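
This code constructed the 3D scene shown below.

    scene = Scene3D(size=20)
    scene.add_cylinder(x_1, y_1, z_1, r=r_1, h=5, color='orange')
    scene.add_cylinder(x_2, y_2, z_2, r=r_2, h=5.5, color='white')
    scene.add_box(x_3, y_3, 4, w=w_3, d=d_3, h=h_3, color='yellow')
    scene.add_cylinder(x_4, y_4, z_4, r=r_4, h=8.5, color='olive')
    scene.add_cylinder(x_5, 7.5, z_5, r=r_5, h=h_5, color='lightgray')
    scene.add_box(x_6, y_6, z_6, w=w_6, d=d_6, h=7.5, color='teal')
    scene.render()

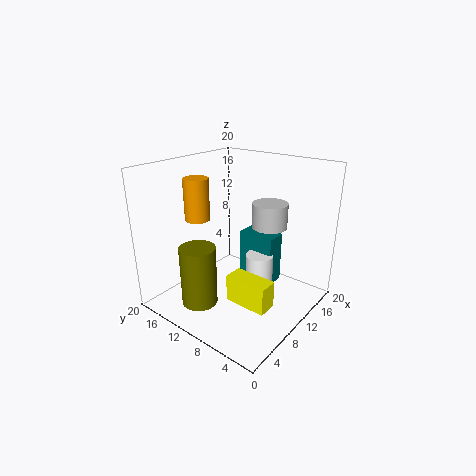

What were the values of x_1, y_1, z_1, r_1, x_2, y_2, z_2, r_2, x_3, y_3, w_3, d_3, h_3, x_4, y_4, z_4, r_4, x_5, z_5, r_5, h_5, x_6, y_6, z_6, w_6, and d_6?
x_1 = 3.5
y_1 = 11
z_1 = 14.5
r_1 = 1.5
x_2 = 12.5
y_2 = 8
z_2 = 1.5
r_2 = 2
x_3 = 4.5
y_3 = 2
w_3 = 2.5
d_3 = 5.5
h_3 = 3.5
x_4 = 5
y_4 = 13
z_4 = 1
r_4 = 2.5
x_5 = 14
z_5 = 11
r_5 = 2.5
h_5 = 3.5
x_6 = 13
y_6 = 6.5
z_6 = 2
w_6 = 3
d_6 = 5.5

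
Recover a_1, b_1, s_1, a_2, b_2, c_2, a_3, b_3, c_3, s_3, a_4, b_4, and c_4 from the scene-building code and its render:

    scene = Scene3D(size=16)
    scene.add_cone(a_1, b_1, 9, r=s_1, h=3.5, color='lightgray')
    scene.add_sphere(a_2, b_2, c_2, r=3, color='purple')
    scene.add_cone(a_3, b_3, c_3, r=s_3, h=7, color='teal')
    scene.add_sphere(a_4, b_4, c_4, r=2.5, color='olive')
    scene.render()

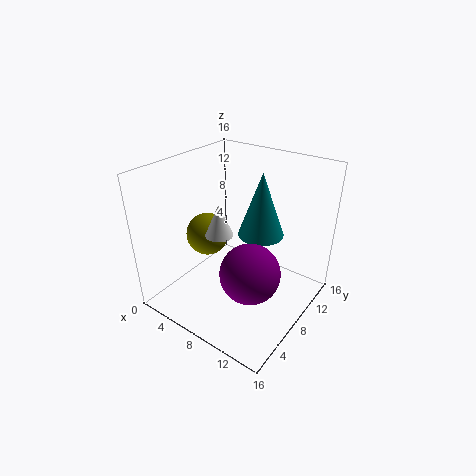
a_1 = 7
b_1 = 6
s_1 = 1.5
a_2 = 12
b_2 = 4.5
c_2 = 7
a_3 = 10
b_3 = 9.5
c_3 = 8.5
s_3 = 2.5
a_4 = 3.5
b_4 = 8
c_4 = 7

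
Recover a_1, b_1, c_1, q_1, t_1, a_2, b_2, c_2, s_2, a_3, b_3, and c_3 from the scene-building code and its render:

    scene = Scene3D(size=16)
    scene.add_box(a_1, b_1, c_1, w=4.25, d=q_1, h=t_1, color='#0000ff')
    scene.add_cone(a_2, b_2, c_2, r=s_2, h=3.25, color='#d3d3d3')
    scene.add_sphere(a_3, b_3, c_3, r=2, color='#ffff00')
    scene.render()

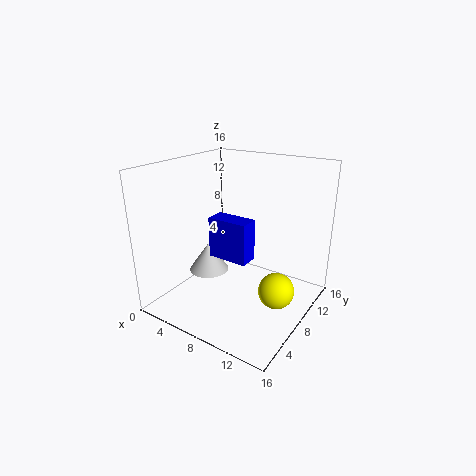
a_1 = 6.75, b_1 = 4.5, c_1 = 7, q_1 = 2, t_1 = 4.25, a_2 = 4.75, b_2 = 6.75, c_2 = 3.75, s_2 = 2.25, a_3 = 12.75, b_3 = 8.5, c_3 = 2.5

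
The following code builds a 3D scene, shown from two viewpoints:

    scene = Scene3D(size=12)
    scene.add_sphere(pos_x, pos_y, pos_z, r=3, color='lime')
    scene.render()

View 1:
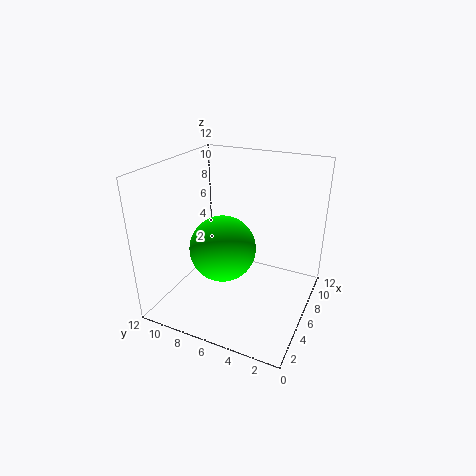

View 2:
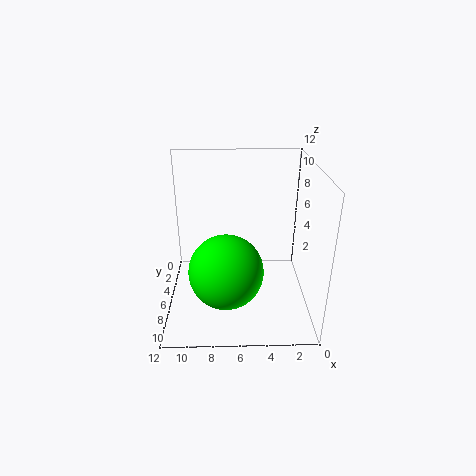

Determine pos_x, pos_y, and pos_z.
pos_x = 7, pos_y = 8, pos_z = 4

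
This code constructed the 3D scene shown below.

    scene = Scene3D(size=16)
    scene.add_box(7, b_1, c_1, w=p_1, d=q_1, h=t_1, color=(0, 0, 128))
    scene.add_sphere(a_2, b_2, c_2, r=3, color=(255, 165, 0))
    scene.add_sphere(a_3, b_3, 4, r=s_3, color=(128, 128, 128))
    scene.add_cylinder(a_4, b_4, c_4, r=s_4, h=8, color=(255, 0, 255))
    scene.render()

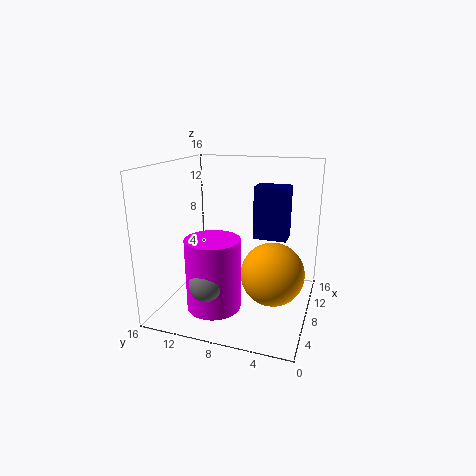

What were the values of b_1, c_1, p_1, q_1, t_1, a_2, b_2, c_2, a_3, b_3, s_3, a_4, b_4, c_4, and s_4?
b_1 = 2.5; c_1 = 8.5; p_1 = 2.5; q_1 = 3.5; t_1 = 5.5; a_2 = 3.5; b_2 = 3; c_2 = 6.5; a_3 = 4; b_3 = 10; s_3 = 2; a_4 = 5.5; b_4 = 10; c_4 = 0.5; s_4 = 3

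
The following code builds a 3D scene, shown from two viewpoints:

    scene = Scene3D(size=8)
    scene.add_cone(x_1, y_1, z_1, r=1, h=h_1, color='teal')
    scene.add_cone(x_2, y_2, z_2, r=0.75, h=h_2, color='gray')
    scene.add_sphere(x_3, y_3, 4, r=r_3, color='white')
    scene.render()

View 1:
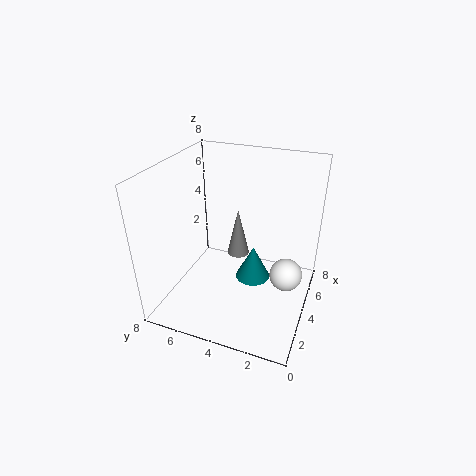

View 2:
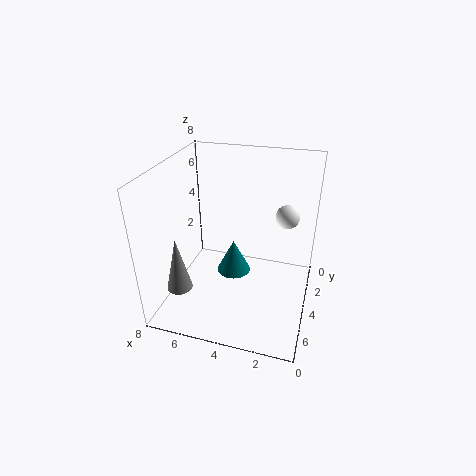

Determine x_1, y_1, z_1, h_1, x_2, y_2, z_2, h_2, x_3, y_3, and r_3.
x_1 = 4.5, y_1 = 3.25, z_1 = 1.25, h_1 = 2, x_2 = 7.25, y_2 = 5.25, z_2 = 0.75, h_2 = 3.25, x_3 = 1.75, y_3 = 0.75, r_3 = 0.75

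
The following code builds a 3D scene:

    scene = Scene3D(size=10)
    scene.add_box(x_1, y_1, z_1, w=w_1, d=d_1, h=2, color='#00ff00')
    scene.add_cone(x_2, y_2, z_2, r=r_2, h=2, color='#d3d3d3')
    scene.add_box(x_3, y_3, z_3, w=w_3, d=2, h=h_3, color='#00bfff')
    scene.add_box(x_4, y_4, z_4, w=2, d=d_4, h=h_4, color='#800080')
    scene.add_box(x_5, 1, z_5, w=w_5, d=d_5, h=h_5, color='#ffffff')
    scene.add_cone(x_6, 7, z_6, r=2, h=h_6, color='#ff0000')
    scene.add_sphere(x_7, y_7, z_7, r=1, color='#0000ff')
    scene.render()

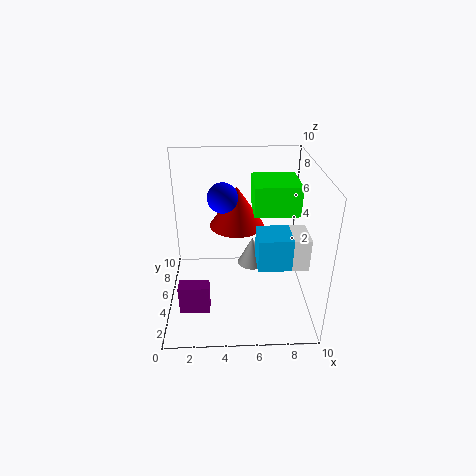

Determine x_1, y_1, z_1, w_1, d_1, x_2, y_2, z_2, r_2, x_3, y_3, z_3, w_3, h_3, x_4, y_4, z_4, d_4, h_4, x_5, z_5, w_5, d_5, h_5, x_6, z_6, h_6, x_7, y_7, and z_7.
x_1 = 6
y_1 = 4
z_1 = 7
w_1 = 3
d_1 = 3
x_2 = 6
y_2 = 5
z_2 = 3
r_2 = 1
x_3 = 6
y_3 = 1
z_3 = 5
w_3 = 2
h_3 = 2
x_4 = 1
y_4 = 2
z_4 = 1
d_4 = 1
h_4 = 2
x_5 = 8
z_5 = 5
w_5 = 1
d_5 = 2
h_5 = 2
x_6 = 5
z_6 = 5
h_6 = 3
x_7 = 4
y_7 = 5
z_7 = 8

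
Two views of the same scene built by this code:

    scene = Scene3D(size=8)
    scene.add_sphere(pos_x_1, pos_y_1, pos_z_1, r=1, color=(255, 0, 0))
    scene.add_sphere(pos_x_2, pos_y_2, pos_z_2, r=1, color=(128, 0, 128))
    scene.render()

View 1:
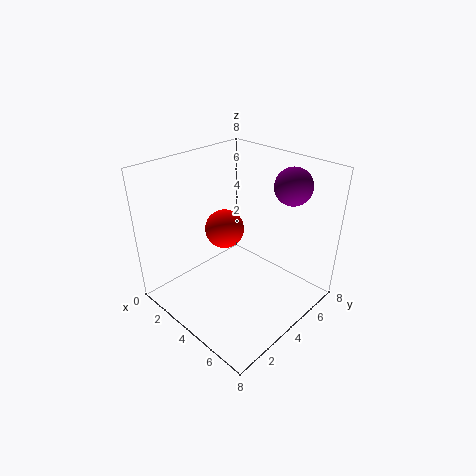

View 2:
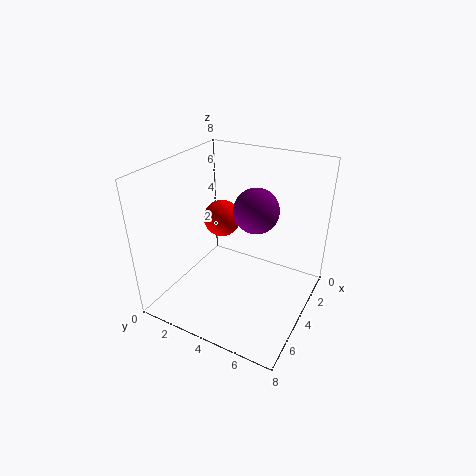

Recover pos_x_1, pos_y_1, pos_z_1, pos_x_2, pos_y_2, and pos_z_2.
pos_x_1 = 4
pos_y_1 = 3
pos_z_1 = 5
pos_x_2 = 6
pos_y_2 = 6
pos_z_2 = 7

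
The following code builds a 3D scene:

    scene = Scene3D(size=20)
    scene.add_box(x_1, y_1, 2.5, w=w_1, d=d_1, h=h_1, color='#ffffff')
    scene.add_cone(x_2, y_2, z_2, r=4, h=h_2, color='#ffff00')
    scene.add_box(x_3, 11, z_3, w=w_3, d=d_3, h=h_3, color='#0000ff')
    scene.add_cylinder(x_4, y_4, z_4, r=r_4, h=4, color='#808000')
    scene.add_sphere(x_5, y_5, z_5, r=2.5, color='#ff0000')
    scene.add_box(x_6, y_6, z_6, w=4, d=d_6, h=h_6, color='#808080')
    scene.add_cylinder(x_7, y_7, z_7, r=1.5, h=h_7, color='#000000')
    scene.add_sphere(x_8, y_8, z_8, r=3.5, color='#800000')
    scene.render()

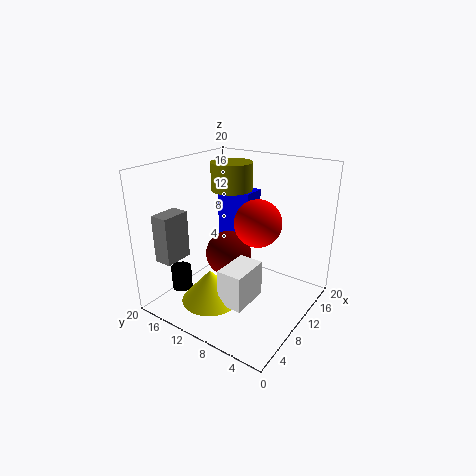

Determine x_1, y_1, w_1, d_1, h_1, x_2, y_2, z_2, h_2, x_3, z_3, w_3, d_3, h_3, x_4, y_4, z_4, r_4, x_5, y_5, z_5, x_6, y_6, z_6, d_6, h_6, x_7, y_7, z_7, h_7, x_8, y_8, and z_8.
x_1 = 4.5
y_1 = 6
w_1 = 5.5
d_1 = 3.5
h_1 = 5
x_2 = 5.5
y_2 = 11.5
z_2 = 2
h_2 = 4.5
x_3 = 14
z_3 = 7.5
w_3 = 3.5
d_3 = 5.5
h_3 = 7.5
x_4 = 13.5
y_4 = 13.5
z_4 = 15.5
r_4 = 3
x_5 = 3.5
y_5 = 3
z_5 = 16
x_6 = 2
y_6 = 15.5
z_6 = 7.5
d_6 = 2.5
h_6 = 6.5
x_7 = 6.5
y_7 = 18
z_7 = 1
h_7 = 3.5
x_8 = 12.5
y_8 = 13.5
z_8 = 5.5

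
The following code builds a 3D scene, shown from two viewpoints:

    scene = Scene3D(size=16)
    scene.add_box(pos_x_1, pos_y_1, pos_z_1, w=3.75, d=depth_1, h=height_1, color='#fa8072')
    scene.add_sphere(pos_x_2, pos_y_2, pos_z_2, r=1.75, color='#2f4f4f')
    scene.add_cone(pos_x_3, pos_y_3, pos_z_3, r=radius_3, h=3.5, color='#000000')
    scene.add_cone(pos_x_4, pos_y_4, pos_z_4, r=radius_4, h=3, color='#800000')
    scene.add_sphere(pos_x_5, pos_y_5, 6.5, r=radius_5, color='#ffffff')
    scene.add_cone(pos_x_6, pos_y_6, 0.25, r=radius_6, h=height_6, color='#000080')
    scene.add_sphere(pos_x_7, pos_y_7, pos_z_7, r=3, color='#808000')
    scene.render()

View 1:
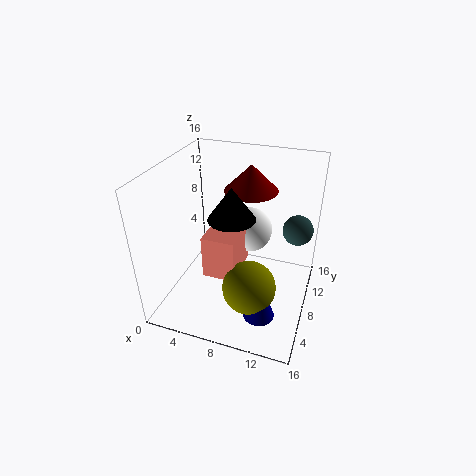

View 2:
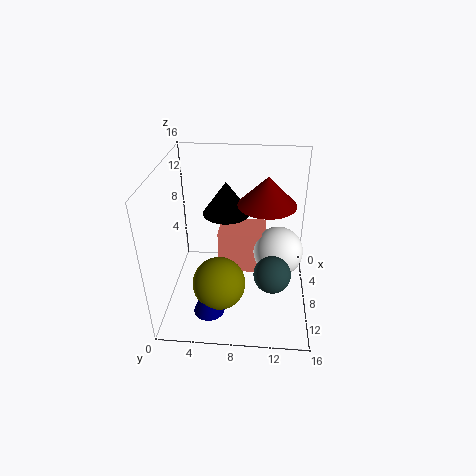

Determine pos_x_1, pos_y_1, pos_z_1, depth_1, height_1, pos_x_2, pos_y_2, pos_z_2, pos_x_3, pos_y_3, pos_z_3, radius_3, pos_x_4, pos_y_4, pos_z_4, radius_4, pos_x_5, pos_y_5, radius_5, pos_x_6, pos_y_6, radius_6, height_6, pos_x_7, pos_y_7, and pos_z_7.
pos_x_1 = 4.5, pos_y_1 = 5.75, pos_z_1 = 3.5, depth_1 = 5.25, height_1 = 5, pos_x_2 = 14, pos_y_2 = 11.75, pos_z_2 = 8, pos_x_3 = 7.75, pos_y_3 = 6.75, pos_z_3 = 11, radius_3 = 2.5, pos_x_4 = 8.5, pos_y_4 = 11, pos_z_4 = 12.5, radius_4 = 3, pos_x_5 = 8, pos_y_5 = 12.5, radius_5 = 2.75, pos_x_6 = 11.5, pos_y_6 = 5, radius_6 = 1.75, height_6 = 4.5, pos_x_7 = 10, pos_y_7 = 6, pos_z_7 = 3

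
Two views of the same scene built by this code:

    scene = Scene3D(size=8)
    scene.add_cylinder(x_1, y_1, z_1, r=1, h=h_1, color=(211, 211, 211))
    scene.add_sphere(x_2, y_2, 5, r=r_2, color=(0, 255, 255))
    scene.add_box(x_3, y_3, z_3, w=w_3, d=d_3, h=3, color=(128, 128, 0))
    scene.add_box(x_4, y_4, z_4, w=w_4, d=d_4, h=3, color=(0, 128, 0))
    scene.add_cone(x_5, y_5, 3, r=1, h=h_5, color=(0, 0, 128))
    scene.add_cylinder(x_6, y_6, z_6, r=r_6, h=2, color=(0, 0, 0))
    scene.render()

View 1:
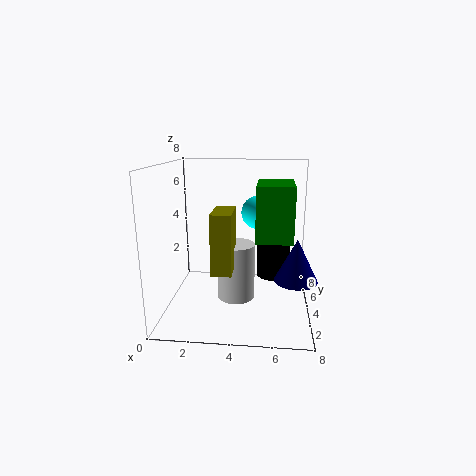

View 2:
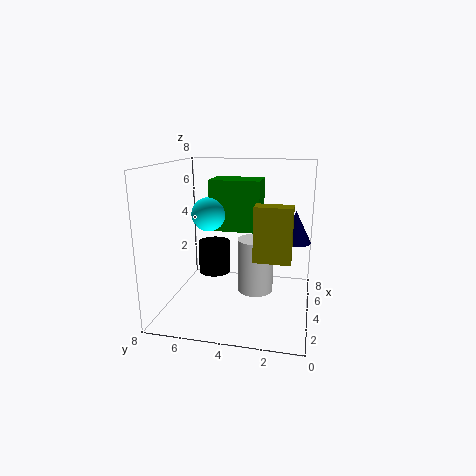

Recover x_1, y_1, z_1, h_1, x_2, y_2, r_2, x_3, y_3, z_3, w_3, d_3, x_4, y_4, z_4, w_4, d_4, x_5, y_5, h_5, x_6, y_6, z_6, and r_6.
x_1 = 4; y_1 = 3; z_1 = 1; h_1 = 3; x_2 = 5; y_2 = 6; r_2 = 1; x_3 = 3; y_3 = 1; z_3 = 3; w_3 = 1; d_3 = 2; x_4 = 5; y_4 = 3; z_4 = 4; w_4 = 2; d_4 = 3; x_5 = 7; y_5 = 1; h_5 = 2; x_6 = 6; y_6 = 6; z_6 = 1; r_6 = 1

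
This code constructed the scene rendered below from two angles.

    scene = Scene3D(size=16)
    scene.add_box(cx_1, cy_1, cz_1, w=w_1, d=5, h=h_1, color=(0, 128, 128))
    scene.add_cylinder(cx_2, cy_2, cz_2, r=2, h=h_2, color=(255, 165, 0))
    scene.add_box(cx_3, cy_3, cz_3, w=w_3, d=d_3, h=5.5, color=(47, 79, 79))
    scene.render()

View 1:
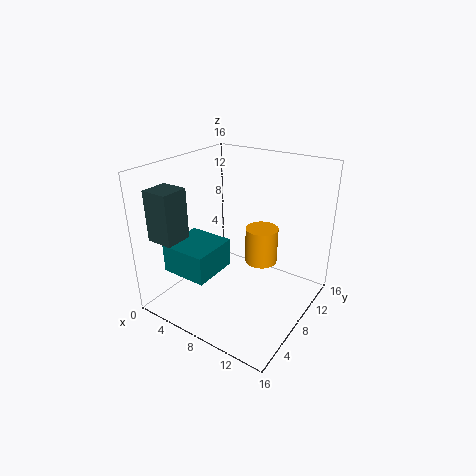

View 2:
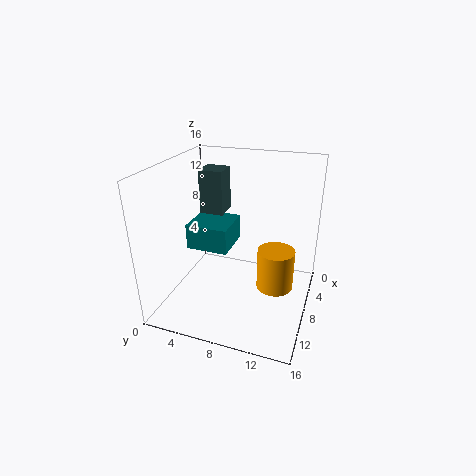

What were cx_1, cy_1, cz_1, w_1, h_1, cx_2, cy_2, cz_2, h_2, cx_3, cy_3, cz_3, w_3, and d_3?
cx_1 = 3; cy_1 = 1.5; cz_1 = 5.5; w_1 = 5; h_1 = 3; cx_2 = 8.5; cy_2 = 12.5; cz_2 = 3; h_2 = 4.5; cx_3 = 1; cy_3 = 1.5; cz_3 = 8.5; w_3 = 3; d_3 = 3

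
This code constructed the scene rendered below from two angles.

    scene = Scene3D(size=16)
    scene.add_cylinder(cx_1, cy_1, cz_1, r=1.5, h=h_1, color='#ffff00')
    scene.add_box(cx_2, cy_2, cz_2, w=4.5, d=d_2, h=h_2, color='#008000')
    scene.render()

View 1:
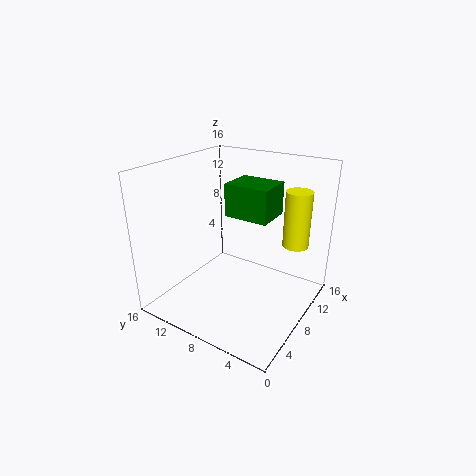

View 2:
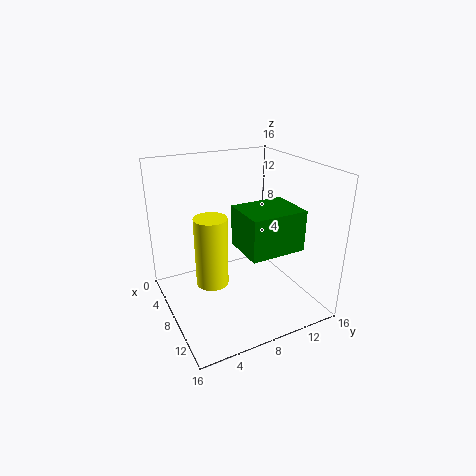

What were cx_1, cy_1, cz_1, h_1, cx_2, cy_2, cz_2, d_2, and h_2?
cx_1 = 12.5, cy_1 = 3, cz_1 = 6.5, h_1 = 6.5, cx_2 = 10.5, cy_2 = 6, cz_2 = 9, d_2 = 5.5, h_2 = 4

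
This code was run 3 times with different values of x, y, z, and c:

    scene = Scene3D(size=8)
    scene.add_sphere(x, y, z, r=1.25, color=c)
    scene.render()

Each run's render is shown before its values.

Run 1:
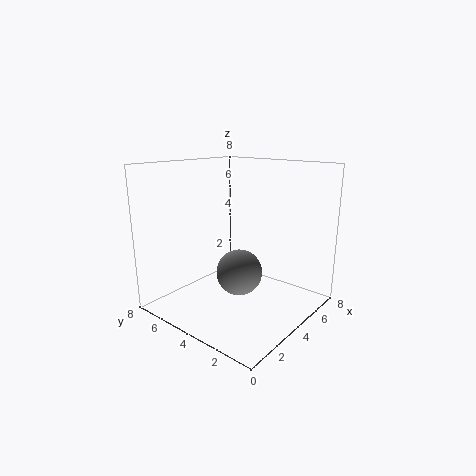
x = 3.5
y = 3.5
z = 2.25
c = 'gray'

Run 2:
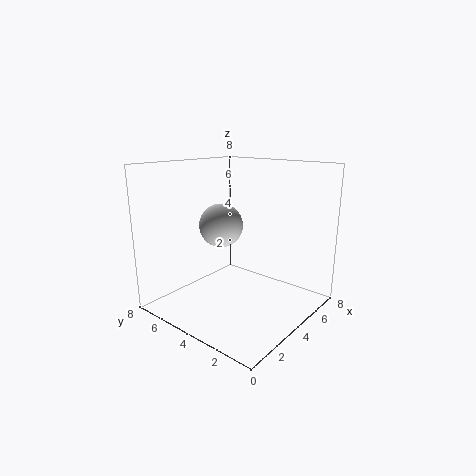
x = 4
y = 5.25
z = 4.5
c = 'lightgray'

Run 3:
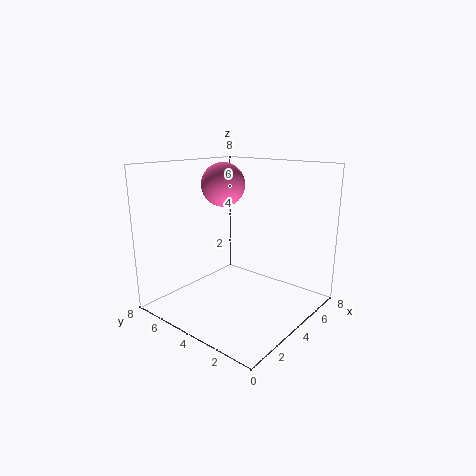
x = 4.5
y = 5.5
z = 6.75
c = 'hotpink'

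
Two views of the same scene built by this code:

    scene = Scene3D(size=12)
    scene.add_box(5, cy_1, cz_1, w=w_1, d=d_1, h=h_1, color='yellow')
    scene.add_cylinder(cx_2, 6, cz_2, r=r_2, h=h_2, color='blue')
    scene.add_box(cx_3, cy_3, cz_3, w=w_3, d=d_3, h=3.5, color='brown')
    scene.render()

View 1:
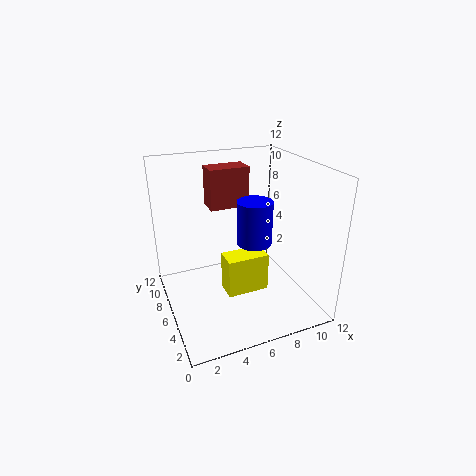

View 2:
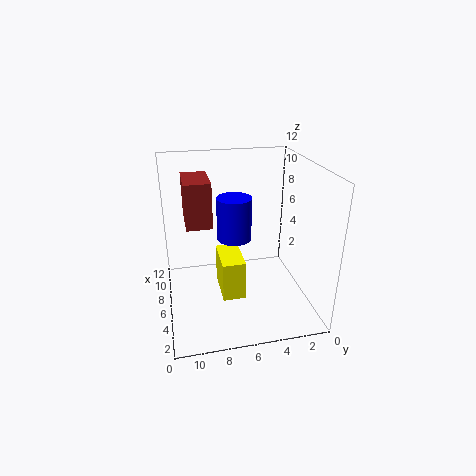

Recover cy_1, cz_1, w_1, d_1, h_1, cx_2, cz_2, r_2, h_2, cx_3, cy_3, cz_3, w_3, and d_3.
cy_1 = 5.5, cz_1 = 0.5, w_1 = 3.75, d_1 = 2, h_1 = 3.5, cx_2 = 7.5, cz_2 = 5.25, r_2 = 1.5, h_2 = 3.75, cx_3 = 4.5, cy_3 = 8.25, cz_3 = 7.75, w_3 = 3.5, d_3 = 2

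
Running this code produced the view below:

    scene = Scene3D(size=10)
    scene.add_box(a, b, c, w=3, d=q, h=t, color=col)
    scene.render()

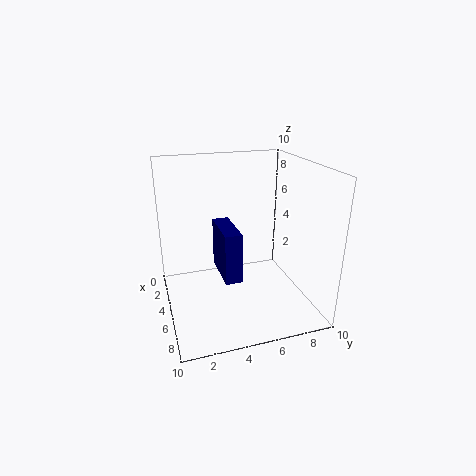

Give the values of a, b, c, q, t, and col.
a = 6
b = 3
c = 4
q = 1
t = 3
col = 'navy'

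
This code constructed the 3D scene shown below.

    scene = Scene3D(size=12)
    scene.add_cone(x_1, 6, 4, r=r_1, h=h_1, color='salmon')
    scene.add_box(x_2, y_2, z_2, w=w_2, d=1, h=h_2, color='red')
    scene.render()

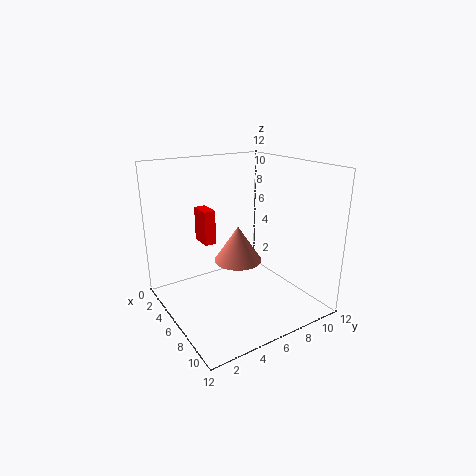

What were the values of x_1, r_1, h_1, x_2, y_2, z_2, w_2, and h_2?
x_1 = 6; r_1 = 2; h_1 = 3; x_2 = 2; y_2 = 4; z_2 = 5; w_2 = 2; h_2 = 3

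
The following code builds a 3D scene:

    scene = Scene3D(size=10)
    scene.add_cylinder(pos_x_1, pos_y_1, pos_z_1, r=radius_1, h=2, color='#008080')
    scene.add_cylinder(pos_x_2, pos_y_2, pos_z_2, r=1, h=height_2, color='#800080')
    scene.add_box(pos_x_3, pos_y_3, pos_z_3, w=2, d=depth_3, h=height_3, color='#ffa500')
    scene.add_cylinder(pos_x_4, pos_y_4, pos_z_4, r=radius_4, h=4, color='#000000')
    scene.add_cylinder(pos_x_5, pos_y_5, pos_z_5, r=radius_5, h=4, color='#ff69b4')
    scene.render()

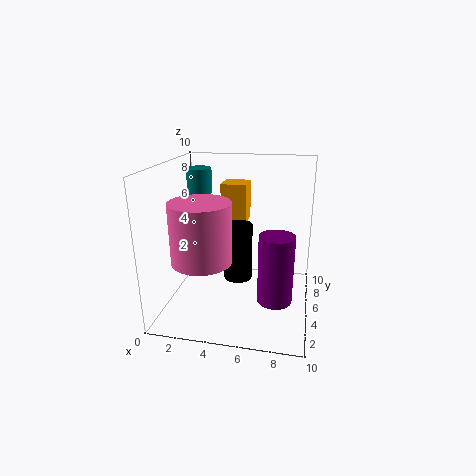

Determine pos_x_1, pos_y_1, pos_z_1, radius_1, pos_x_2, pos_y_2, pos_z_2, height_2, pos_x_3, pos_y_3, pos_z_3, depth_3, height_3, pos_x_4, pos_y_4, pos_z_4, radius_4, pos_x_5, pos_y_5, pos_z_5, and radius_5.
pos_x_1 = 1
pos_y_1 = 9
pos_z_1 = 7
radius_1 = 1
pos_x_2 = 8
pos_y_2 = 1
pos_z_2 = 3
height_2 = 4
pos_x_3 = 3
pos_y_3 = 8
pos_z_3 = 5
depth_3 = 2
height_3 = 3
pos_x_4 = 5
pos_y_4 = 5
pos_z_4 = 2
radius_4 = 1
pos_x_5 = 3
pos_y_5 = 3
pos_z_5 = 4
radius_5 = 2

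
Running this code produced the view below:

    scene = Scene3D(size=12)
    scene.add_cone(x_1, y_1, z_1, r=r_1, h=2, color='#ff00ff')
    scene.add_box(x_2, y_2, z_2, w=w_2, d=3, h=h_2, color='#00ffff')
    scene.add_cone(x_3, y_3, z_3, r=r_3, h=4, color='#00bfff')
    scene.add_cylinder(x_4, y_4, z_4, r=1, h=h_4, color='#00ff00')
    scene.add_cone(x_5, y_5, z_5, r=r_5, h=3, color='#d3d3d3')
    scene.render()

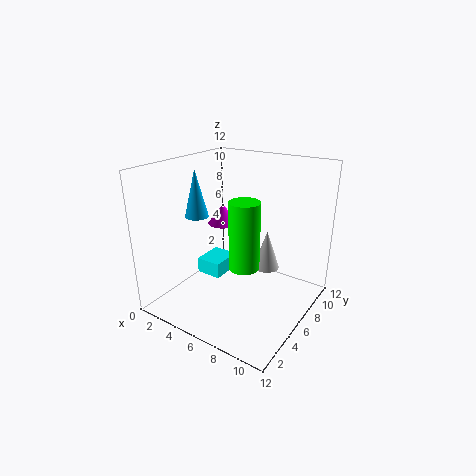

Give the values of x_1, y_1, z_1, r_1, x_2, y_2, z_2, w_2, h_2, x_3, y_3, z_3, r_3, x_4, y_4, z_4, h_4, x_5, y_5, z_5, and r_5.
x_1 = 1.5; y_1 = 10; z_1 = 5; r_1 = 1.5; x_2 = 0.5; y_2 = 7; z_2 = 0.5; w_2 = 2.5; h_2 = 1.5; x_3 = 2.5; y_3 = 5; z_3 = 7.5; r_3 = 1; x_4 = 9.5; y_4 = 1.5; z_4 = 6.5; h_4 = 4.5; x_5 = 9; y_5 = 5.5; z_5 = 4.5; r_5 = 1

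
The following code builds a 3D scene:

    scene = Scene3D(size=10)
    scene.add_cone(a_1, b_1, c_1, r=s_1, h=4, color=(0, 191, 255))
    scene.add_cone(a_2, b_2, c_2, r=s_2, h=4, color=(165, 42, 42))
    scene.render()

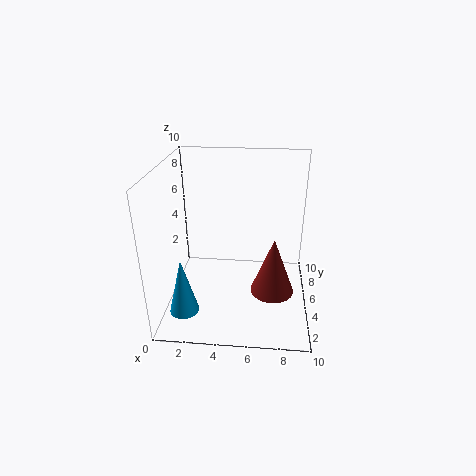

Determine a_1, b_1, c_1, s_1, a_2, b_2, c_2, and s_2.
a_1 = 1.5, b_1 = 2.5, c_1 = 0.5, s_1 = 1, a_2 = 7.5, b_2 = 4, c_2 = 1.5, s_2 = 1.5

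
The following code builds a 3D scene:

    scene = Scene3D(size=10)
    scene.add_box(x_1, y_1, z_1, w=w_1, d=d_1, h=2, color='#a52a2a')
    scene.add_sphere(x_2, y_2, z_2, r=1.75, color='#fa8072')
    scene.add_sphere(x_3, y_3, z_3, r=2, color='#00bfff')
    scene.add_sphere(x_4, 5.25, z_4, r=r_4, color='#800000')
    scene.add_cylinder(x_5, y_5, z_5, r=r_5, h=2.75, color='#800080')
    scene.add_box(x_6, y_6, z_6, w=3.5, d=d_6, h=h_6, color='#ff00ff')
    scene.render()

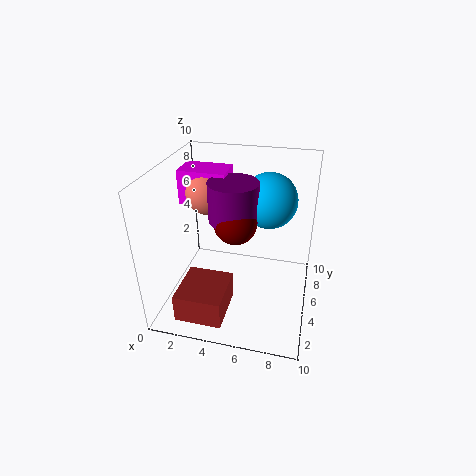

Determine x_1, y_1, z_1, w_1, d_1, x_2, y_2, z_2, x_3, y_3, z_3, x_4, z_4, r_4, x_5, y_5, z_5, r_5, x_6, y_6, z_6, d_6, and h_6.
x_1 = 1.5
y_1 = 1
z_1 = 0.25
w_1 = 3.25
d_1 = 3.5
x_2 = 2.25
y_2 = 7.25
z_2 = 7.25
x_3 = 6.75
y_3 = 7.25
z_3 = 7
x_4 = 4.75
z_4 = 6
r_4 = 1.5
x_5 = 4.5
y_5 = 5.75
z_5 = 6
r_5 = 1.75
x_6 = 0.25
y_6 = 6.25
z_6 = 6.5
d_6 = 2.25
h_6 = 2.5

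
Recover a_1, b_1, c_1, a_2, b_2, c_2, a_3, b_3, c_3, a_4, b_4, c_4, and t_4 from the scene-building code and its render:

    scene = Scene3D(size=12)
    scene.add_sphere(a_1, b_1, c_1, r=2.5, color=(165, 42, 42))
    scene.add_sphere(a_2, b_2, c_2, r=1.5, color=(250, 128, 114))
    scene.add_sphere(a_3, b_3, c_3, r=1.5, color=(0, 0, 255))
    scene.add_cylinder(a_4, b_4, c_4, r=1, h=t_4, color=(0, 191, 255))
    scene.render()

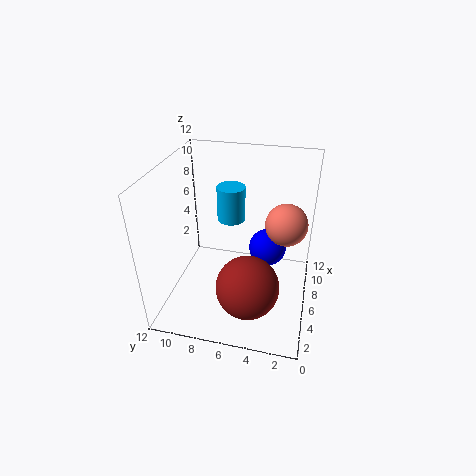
a_1 = 3; b_1 = 4.5; c_1 = 3.5; a_2 = 4; b_2 = 2; c_2 = 9; a_3 = 6; b_3 = 3.5; c_3 = 5.5; a_4 = 4; b_4 = 6; c_4 = 9; t_4 = 2.5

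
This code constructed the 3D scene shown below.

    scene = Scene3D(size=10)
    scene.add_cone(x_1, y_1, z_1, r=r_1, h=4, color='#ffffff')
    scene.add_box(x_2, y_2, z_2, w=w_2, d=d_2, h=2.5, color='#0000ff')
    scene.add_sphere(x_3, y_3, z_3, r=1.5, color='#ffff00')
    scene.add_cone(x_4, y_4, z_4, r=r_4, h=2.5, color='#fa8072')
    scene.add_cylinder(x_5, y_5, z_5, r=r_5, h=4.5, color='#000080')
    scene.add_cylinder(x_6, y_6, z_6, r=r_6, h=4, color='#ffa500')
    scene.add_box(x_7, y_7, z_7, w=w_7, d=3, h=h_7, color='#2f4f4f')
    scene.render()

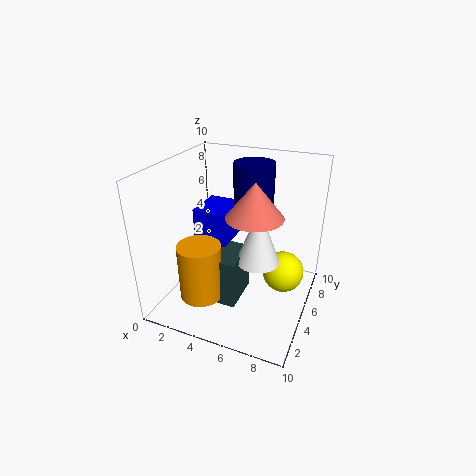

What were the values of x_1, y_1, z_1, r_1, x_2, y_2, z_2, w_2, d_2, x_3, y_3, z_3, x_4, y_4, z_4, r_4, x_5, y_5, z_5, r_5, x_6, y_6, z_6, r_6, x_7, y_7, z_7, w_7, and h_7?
x_1 = 6.5; y_1 = 5; z_1 = 3.5; r_1 = 1.5; x_2 = 1.5; y_2 = 5; z_2 = 4; w_2 = 2.5; d_2 = 3; x_3 = 8; y_3 = 6.5; z_3 = 2; x_4 = 6; y_4 = 5.5; z_4 = 6.5; r_4 = 2; x_5 = 5; y_5 = 8; z_5 = 5; r_5 = 1.5; x_6 = 3; y_6 = 3; z_6 = 1; r_6 = 1.5; x_7 = 3.5; y_7 = 3; z_7 = 0.5; w_7 = 2; h_7 = 3.5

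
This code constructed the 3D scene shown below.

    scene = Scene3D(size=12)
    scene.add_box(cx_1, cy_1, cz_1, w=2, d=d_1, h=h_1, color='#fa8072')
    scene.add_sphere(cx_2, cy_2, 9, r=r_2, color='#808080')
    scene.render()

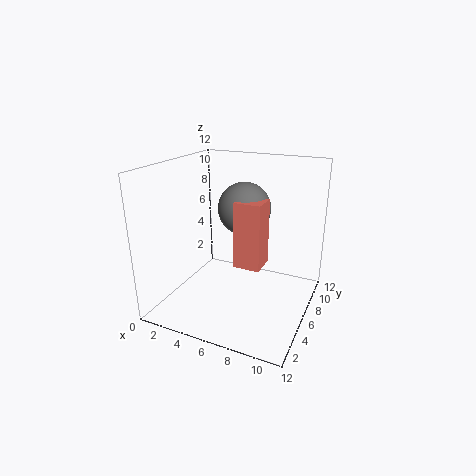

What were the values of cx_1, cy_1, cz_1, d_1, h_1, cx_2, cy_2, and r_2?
cx_1 = 7
cy_1 = 3
cz_1 = 5
d_1 = 2
h_1 = 5
cx_2 = 7
cy_2 = 5
r_2 = 2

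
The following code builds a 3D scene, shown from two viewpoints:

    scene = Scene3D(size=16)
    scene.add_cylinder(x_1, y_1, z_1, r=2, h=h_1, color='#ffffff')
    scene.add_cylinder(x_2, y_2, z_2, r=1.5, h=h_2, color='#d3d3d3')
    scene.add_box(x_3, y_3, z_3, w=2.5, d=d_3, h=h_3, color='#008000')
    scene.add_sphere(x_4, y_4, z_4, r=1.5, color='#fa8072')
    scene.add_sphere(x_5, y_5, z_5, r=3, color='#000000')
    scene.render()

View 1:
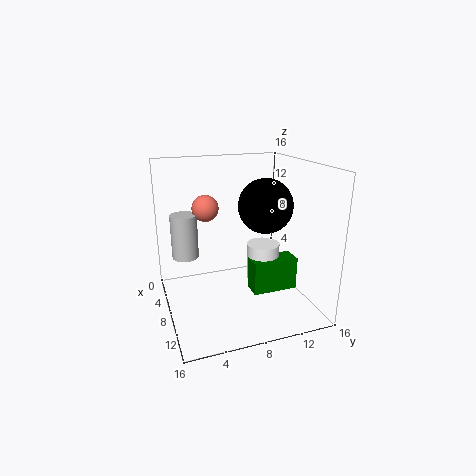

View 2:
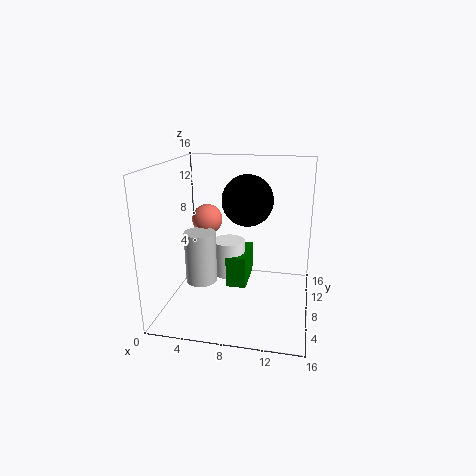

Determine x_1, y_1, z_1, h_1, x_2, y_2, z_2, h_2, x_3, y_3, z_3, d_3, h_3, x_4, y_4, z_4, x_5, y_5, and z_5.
x_1 = 6
y_1 = 12
z_1 = 1.5
h_1 = 4.5
x_2 = 5.5
y_2 = 2.5
z_2 = 5.5
h_2 = 5
x_3 = 6
y_3 = 10
z_3 = 0.5
d_3 = 5.5
h_3 = 4
x_4 = 5.5
y_4 = 5
z_4 = 11
x_5 = 8.5
y_5 = 11
z_5 = 11.5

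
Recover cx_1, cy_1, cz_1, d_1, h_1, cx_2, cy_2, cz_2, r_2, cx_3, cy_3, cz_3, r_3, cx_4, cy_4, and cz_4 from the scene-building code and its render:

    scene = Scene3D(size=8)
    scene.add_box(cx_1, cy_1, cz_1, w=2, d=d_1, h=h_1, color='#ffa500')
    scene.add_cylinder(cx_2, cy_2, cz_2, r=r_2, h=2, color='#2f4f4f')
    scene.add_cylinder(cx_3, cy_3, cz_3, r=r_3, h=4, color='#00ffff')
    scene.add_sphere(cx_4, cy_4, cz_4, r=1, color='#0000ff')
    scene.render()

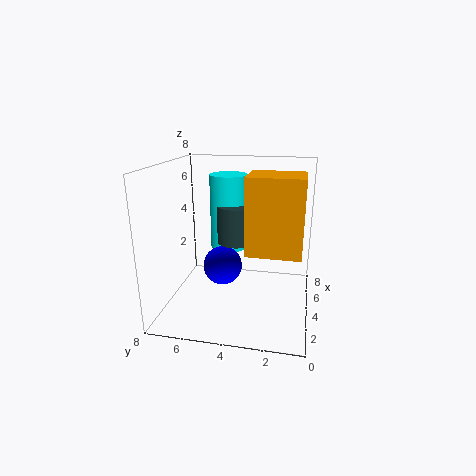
cx_1 = 0.5, cy_1 = 0.5, cz_1 = 4.5, d_1 = 2.5, h_1 = 3.5, cx_2 = 3.5, cy_2 = 4, cz_2 = 4, r_2 = 1, cx_3 = 4, cy_3 = 4.5, cz_3 = 3.5, r_3 = 1, cx_4 = 2.5, cy_4 = 4.5, cz_4 = 3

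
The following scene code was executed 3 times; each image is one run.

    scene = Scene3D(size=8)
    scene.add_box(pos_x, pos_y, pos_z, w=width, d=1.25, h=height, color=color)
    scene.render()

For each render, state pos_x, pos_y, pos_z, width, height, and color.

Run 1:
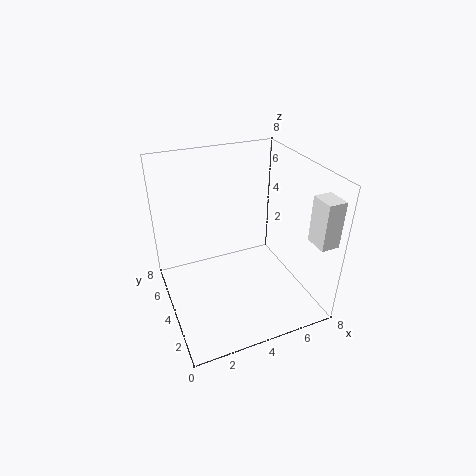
pos_x = 7, pos_y = 0.5, pos_z = 4.5, width = 1, height = 2.5, color = 'white'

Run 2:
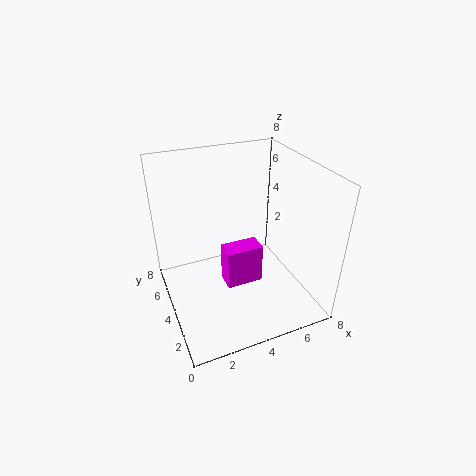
pos_x = 3.5, pos_y = 4.25, pos_z = 0.25, width = 2.25, height = 2.5, color = 'magenta'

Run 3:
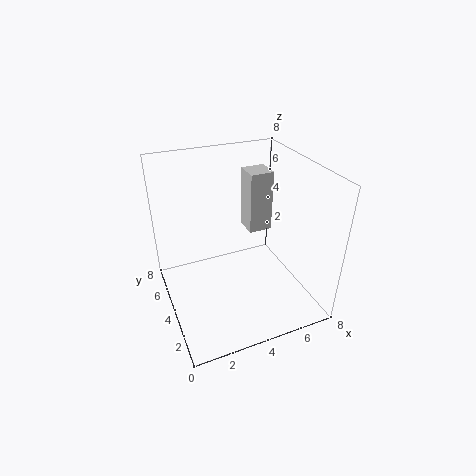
pos_x = 4.5, pos_y = 3.5, pos_z = 4.5, width = 1.25, height = 3.25, color = 'lightgray'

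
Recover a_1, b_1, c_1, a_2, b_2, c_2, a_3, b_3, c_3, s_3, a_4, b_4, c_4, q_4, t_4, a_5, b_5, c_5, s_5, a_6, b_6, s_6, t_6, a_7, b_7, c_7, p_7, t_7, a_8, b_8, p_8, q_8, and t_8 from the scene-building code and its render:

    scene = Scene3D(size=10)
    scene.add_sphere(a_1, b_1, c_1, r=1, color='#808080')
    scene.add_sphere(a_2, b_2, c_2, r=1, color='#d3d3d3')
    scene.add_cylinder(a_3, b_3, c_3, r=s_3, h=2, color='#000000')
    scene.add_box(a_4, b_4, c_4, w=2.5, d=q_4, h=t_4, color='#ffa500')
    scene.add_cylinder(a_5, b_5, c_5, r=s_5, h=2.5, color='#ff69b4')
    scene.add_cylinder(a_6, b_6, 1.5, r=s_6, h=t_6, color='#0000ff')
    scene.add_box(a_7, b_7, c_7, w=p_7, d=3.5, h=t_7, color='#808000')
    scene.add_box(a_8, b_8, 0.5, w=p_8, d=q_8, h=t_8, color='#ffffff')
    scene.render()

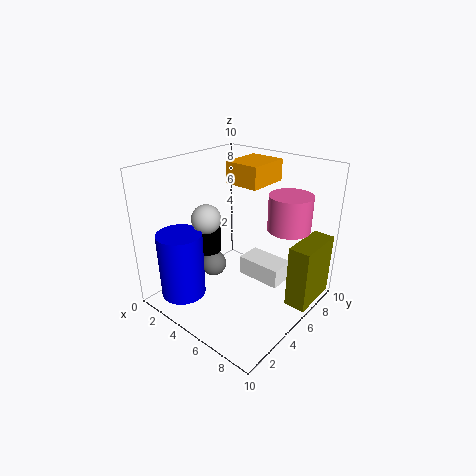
a_1 = 2
b_1 = 5.5
c_1 = 1.5
a_2 = 3.5
b_2 = 3.5
c_2 = 6.5
a_3 = 2
b_3 = 5
c_3 = 3
s_3 = 1
a_4 = 3.5
b_4 = 5.5
c_4 = 8.5
q_4 = 3
t_4 = 1.5
a_5 = 7.5
b_5 = 7.5
c_5 = 5.5
s_5 = 1.5
a_6 = 3
b_6 = 1.5
s_6 = 1.5
t_6 = 4.5
a_7 = 8.5
b_7 = 6
c_7 = 0.5
p_7 = 1.5
t_7 = 4.5
a_8 = 3.5
b_8 = 7
p_8 = 3.5
q_8 = 2
t_8 = 1.5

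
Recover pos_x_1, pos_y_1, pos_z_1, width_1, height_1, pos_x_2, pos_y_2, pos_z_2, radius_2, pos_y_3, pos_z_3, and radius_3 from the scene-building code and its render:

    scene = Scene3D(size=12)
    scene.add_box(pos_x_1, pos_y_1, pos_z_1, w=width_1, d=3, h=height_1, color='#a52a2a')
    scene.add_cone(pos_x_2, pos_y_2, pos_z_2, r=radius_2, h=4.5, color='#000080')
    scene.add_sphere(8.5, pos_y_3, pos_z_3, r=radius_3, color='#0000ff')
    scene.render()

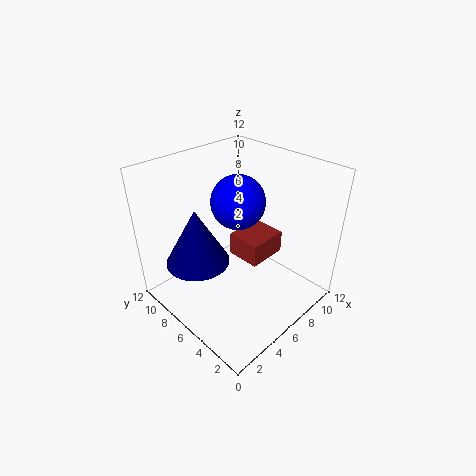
pos_x_1 = 6.5; pos_y_1 = 4.5; pos_z_1 = 3.5; width_1 = 3.5; height_1 = 2; pos_x_2 = 2.5; pos_y_2 = 7; pos_z_2 = 5; radius_2 = 2.5; pos_y_3 = 8.5; pos_z_3 = 7.5; radius_3 = 2.5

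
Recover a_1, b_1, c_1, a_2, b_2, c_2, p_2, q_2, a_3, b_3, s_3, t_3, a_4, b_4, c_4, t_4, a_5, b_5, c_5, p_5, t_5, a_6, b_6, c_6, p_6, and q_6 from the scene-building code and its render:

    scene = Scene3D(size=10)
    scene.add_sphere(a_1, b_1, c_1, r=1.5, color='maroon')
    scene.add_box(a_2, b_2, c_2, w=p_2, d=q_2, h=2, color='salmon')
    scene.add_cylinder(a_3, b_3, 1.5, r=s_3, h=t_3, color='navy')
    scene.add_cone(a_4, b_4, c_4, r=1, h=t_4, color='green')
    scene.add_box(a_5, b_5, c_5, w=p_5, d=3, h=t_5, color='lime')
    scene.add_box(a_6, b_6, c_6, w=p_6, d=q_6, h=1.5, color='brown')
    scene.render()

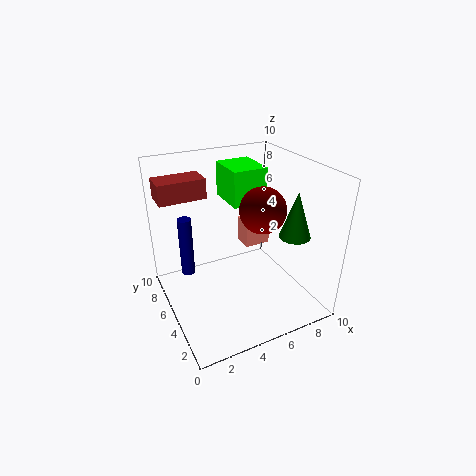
a_1 = 6; b_1 = 3.5; c_1 = 7.5; a_2 = 6.5; b_2 = 6.5; c_2 = 3; p_2 = 2; q_2 = 1.5; a_3 = 2; b_3 = 7.5; s_3 = 0.5; t_3 = 4.5; a_4 = 7.5; b_4 = 2; c_4 = 6; t_4 = 3; a_5 = 5; b_5 = 5.5; c_5 = 7; p_5 = 2.5; t_5 = 2.5; a_6 = 0.5; b_6 = 8; c_6 = 7; p_6 = 3.5; q_6 = 2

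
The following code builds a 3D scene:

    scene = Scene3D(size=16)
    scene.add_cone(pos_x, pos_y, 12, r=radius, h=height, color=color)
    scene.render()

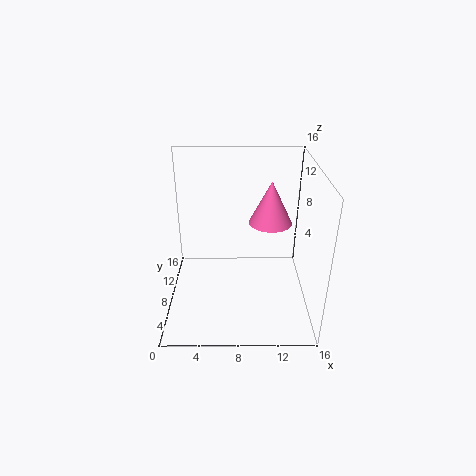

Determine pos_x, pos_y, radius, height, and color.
pos_x = 11, pos_y = 4, radius = 2, height = 4, color = 'hotpink'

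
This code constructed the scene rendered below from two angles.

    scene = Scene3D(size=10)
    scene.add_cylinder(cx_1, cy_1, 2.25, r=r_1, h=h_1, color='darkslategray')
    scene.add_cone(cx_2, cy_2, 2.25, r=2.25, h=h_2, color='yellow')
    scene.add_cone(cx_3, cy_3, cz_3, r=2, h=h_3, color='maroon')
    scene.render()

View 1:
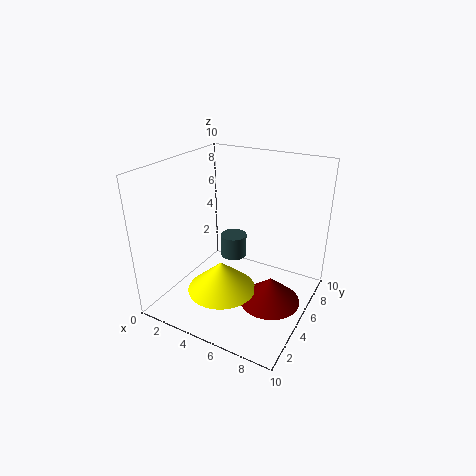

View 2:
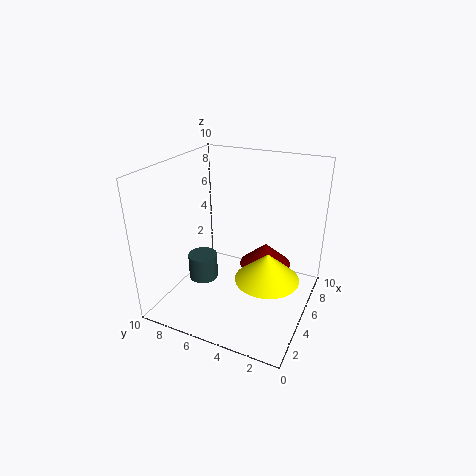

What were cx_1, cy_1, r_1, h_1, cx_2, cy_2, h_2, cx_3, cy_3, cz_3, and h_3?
cx_1 = 3.5
cy_1 = 7
r_1 = 1
h_1 = 1.75
cx_2 = 5
cy_2 = 2.75
h_2 = 2
cx_3 = 8
cy_3 = 4
cz_3 = 1.5
h_3 = 1.75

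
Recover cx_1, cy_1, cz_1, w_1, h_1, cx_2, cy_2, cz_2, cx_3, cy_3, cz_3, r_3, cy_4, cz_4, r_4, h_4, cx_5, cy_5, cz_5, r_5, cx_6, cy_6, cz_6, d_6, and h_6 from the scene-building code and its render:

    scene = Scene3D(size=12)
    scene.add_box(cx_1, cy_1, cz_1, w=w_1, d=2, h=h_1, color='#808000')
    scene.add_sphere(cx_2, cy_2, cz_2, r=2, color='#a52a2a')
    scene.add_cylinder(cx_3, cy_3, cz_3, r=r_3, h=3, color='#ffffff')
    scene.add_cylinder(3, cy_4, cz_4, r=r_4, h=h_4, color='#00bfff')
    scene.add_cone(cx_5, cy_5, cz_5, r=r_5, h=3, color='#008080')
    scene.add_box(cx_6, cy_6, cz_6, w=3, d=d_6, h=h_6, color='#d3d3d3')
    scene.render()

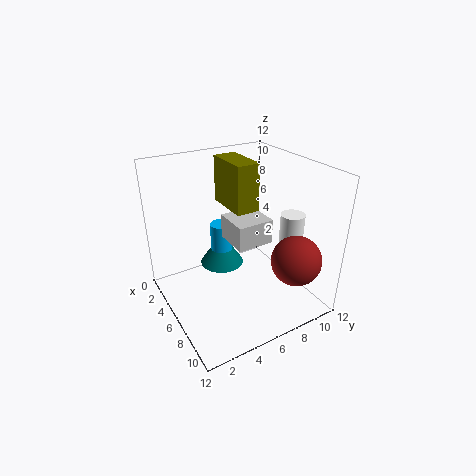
cx_1 = 2; cy_1 = 6; cz_1 = 8; w_1 = 4; h_1 = 4; cx_2 = 10; cy_2 = 9; cz_2 = 5; cx_3 = 8; cy_3 = 10; cz_3 = 5; r_3 = 1; cy_4 = 6; cz_4 = 2; r_4 = 1; h_4 = 4; cx_5 = 3; cy_5 = 6; cz_5 = 2; r_5 = 2; cx_6 = 5; cy_6 = 5; cz_6 = 6; d_6 = 3; h_6 = 2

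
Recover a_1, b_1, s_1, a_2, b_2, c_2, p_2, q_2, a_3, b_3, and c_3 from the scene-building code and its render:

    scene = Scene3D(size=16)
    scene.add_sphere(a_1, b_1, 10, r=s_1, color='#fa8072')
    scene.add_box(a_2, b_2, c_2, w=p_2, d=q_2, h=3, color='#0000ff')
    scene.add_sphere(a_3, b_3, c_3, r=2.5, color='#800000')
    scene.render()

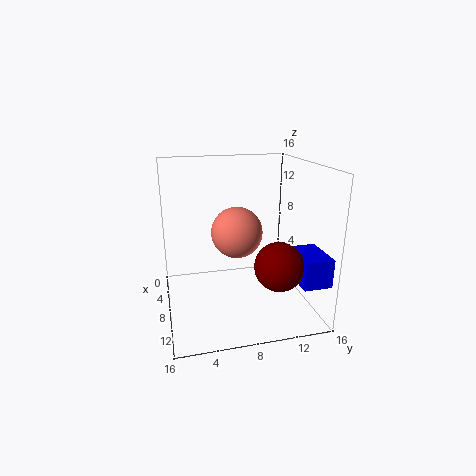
a_1 = 11.5
b_1 = 7
s_1 = 2.5
a_2 = 10.5
b_2 = 13
c_2 = 4.5
p_2 = 4.5
q_2 = 3
a_3 = 13
b_3 = 11
c_3 = 6.5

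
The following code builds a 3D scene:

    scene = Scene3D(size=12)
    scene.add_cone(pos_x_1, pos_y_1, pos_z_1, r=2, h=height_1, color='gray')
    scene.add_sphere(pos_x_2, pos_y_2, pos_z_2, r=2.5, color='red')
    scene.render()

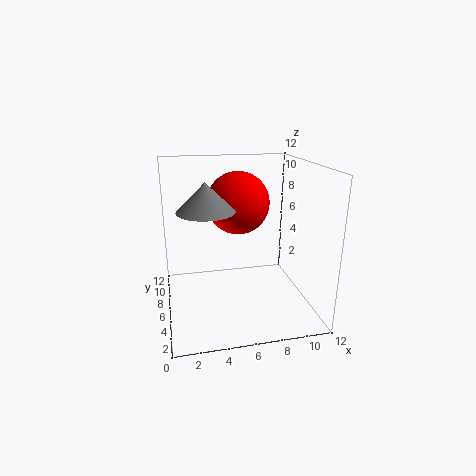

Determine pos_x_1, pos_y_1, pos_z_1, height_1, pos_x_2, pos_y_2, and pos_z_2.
pos_x_1 = 3, pos_y_1 = 2.5, pos_z_1 = 9.5, height_1 = 2, pos_x_2 = 6, pos_y_2 = 6, pos_z_2 = 9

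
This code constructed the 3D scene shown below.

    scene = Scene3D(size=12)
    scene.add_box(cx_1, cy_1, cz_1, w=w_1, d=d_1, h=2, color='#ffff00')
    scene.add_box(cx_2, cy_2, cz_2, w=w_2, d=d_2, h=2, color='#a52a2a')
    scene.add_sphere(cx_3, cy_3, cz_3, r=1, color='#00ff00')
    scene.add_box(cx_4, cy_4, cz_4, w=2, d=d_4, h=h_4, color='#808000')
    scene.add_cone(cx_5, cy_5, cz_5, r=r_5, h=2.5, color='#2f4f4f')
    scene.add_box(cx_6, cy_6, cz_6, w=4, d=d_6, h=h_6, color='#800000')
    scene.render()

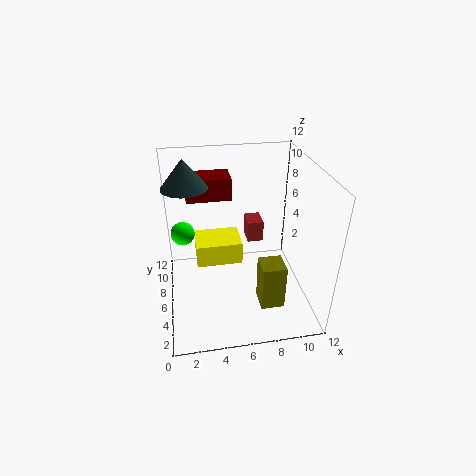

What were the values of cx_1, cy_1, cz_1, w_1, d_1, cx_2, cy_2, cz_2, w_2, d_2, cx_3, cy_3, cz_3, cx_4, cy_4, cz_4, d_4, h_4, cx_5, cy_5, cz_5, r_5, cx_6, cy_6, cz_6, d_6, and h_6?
cx_1 = 2.5; cy_1 = 6.5; cz_1 = 3; w_1 = 4; d_1 = 3; cx_2 = 7.5; cy_2 = 9; cz_2 = 3.5; w_2 = 1.5; d_2 = 2; cx_3 = 1.5; cy_3 = 7.5; cz_3 = 6; cx_4 = 7.5; cy_4 = 3; cz_4 = 0.5; d_4 = 2; h_4 = 4; cx_5 = 2; cy_5 = 9; cz_5 = 9.5; r_5 = 2; cx_6 = 2; cy_6 = 9; cz_6 = 8; d_6 = 2.5; h_6 = 2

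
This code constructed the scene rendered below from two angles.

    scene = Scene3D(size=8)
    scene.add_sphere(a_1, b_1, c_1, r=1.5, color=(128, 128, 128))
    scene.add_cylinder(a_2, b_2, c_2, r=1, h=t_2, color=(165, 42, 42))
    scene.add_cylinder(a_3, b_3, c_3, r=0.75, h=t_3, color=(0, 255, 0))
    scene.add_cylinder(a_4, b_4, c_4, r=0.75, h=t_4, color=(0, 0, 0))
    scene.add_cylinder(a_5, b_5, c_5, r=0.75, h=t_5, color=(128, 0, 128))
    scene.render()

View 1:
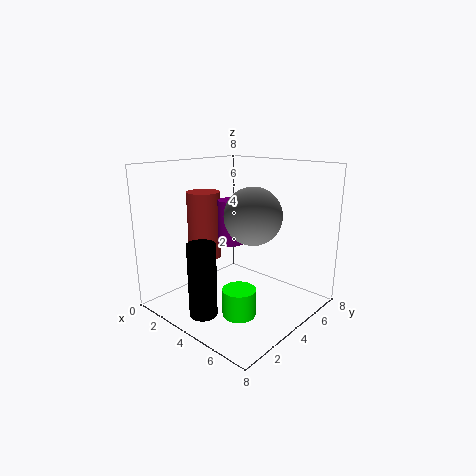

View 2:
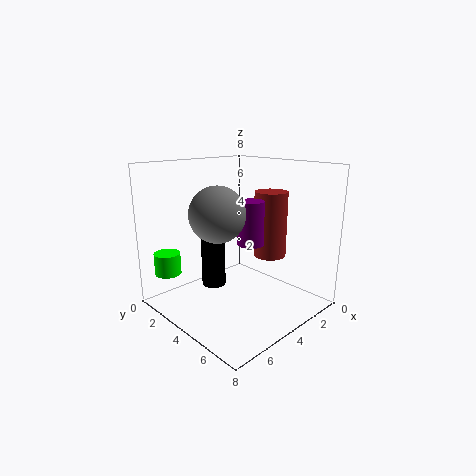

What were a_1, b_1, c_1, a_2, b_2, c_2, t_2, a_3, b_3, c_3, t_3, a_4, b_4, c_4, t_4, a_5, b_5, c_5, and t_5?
a_1 = 5.25, b_1 = 3.75, c_1 = 5.5, a_2 = 1.25, b_2 = 4, c_2 = 2.25, t_2 = 4, a_3 = 6.75, b_3 = 1, c_3 = 1.75, t_3 = 1.25, a_4 = 3.75, b_4 = 1.5, c_4 = 0.25, t_4 = 4, a_5 = 3.25, b_5 = 4.25, c_5 = 3.5, t_5 = 2.5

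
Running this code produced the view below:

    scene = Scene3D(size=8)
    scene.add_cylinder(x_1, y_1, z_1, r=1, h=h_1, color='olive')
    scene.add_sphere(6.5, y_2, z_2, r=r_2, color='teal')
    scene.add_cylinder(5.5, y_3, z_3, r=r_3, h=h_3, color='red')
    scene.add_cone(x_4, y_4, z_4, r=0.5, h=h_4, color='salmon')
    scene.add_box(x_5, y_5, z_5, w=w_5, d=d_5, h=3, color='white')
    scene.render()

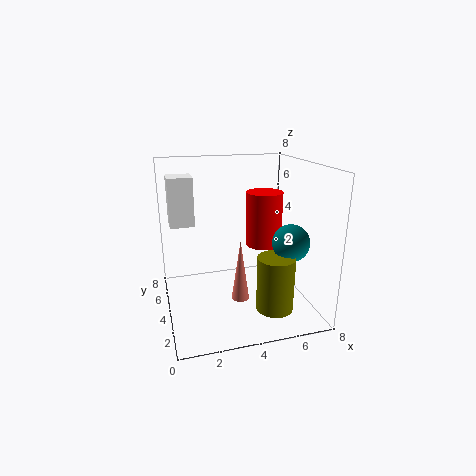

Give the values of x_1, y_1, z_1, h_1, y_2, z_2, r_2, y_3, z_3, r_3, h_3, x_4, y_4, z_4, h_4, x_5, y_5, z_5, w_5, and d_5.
x_1 = 5.5
y_1 = 2
z_1 = 0.5
h_1 = 3
y_2 = 2.5
z_2 = 4
r_2 = 1
y_3 = 4
z_3 = 3.5
r_3 = 1
h_3 = 3
x_4 = 4
y_4 = 3.5
z_4 = 0.5
h_4 = 3.5
x_5 = 0.5
y_5 = 6.5
z_5 = 4
w_5 = 1.5
d_5 = 1.5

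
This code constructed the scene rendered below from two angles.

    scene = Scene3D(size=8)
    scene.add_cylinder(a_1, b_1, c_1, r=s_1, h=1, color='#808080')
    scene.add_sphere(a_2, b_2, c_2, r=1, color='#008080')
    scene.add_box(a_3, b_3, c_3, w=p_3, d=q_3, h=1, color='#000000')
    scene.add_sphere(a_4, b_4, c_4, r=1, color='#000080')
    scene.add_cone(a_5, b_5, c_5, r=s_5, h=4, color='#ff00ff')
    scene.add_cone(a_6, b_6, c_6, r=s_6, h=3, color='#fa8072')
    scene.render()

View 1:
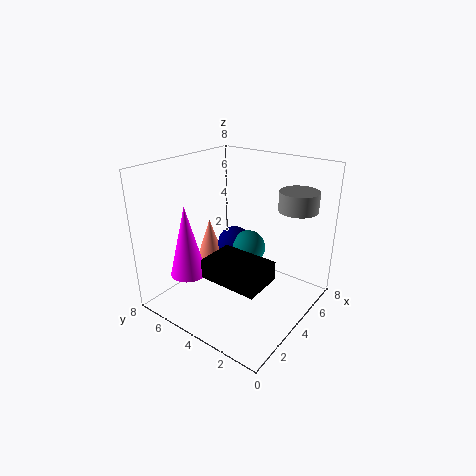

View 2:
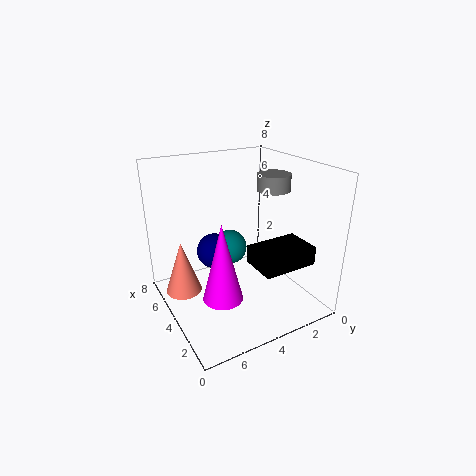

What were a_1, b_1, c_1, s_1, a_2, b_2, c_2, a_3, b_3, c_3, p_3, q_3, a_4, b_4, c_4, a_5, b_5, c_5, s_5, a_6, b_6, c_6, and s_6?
a_1 = 5, b_1 = 1, c_1 = 6, s_1 = 1, a_2 = 5, b_2 = 4, c_2 = 3, a_3 = 1, b_3 = 1, c_3 = 3, p_3 = 2, q_3 = 3, a_4 = 5, b_4 = 5, c_4 = 3, a_5 = 2, b_5 = 6, c_5 = 2, s_5 = 1, a_6 = 5, b_6 = 7, c_6 = 1, s_6 = 1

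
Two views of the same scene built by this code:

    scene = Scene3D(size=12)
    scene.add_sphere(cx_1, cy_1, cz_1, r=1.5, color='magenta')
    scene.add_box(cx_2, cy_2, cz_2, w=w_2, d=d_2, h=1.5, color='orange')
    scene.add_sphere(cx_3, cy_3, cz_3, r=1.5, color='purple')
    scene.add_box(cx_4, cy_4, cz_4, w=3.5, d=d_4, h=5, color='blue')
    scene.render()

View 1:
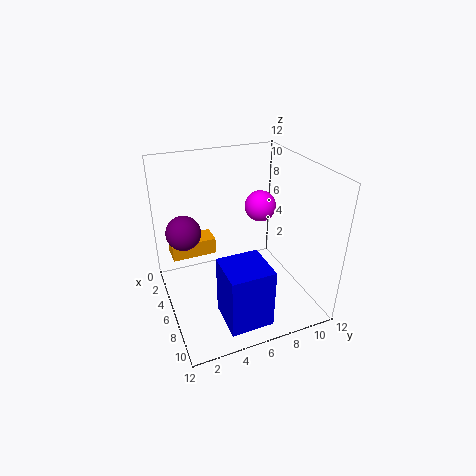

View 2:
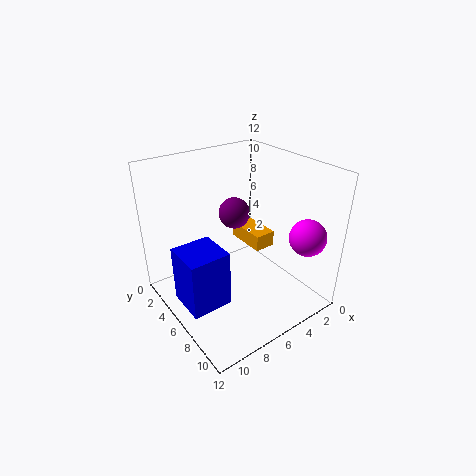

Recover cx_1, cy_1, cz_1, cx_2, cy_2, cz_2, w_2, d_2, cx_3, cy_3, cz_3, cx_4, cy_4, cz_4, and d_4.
cx_1 = 2
cy_1 = 10
cz_1 = 6.5
cx_2 = 1
cy_2 = 1
cz_2 = 3
w_2 = 2
d_2 = 4
cx_3 = 3.5
cy_3 = 2
cz_3 = 6
cx_4 = 7.5
cy_4 = 3.5
cz_4 = 0.5
d_4 = 3.5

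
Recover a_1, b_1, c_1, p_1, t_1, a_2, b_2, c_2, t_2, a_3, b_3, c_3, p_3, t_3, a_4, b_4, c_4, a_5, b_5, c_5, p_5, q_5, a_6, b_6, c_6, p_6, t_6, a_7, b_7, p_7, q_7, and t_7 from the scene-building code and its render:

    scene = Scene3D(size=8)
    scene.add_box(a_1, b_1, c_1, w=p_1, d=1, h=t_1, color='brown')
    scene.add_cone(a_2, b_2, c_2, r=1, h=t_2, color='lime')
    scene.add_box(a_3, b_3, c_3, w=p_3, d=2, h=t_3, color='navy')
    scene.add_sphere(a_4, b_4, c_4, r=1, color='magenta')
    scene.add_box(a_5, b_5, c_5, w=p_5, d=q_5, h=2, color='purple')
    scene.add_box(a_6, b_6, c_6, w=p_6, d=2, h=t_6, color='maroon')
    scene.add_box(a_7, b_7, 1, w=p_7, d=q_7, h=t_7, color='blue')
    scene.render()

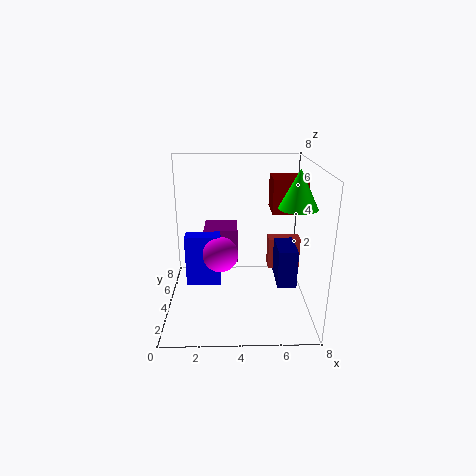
a_1 = 6, b_1 = 6, c_1 = 1, p_1 = 2, t_1 = 2, a_2 = 7, b_2 = 3, c_2 = 6, t_2 = 2, a_3 = 6, b_3 = 2, c_3 = 2, p_3 = 1, t_3 = 2, a_4 = 3, b_4 = 4, c_4 = 3, a_5 = 2, b_5 = 5, c_5 = 2, p_5 = 2, q_5 = 2, a_6 = 6, b_6 = 5, c_6 = 5, p_6 = 2, t_6 = 2, a_7 = 1, b_7 = 4, p_7 = 2, q_7 = 1, t_7 = 3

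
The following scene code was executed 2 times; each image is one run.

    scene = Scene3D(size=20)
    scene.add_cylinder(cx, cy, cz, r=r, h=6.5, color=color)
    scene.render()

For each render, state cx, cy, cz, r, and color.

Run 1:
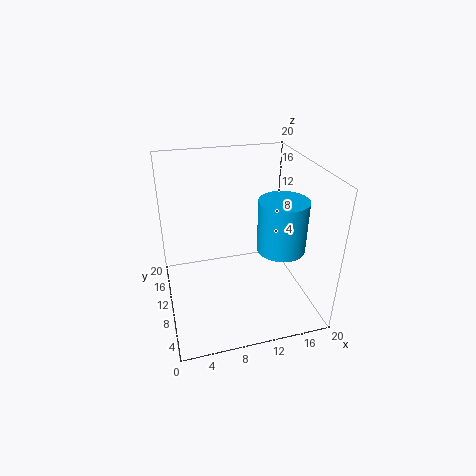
cx = 14; cy = 4.5; cz = 11; r = 3; color = 'deepskyblue'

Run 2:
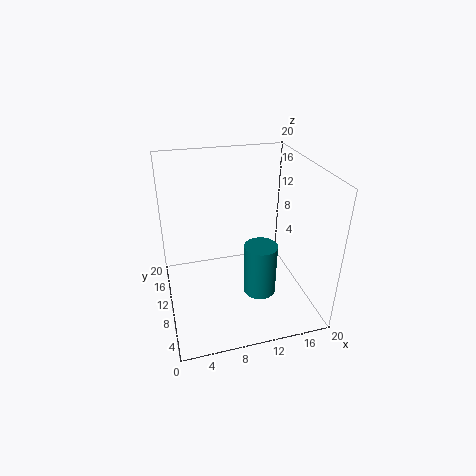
cx = 11; cy = 3.5; cz = 6; r = 2; color = 'teal'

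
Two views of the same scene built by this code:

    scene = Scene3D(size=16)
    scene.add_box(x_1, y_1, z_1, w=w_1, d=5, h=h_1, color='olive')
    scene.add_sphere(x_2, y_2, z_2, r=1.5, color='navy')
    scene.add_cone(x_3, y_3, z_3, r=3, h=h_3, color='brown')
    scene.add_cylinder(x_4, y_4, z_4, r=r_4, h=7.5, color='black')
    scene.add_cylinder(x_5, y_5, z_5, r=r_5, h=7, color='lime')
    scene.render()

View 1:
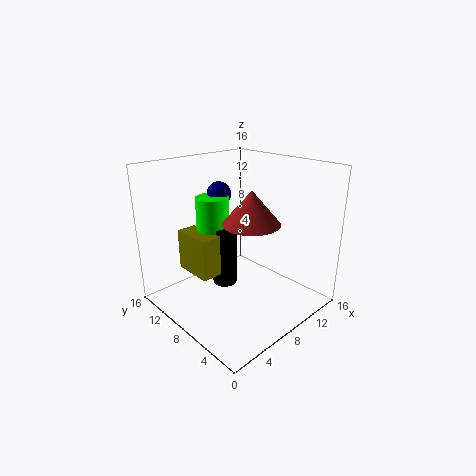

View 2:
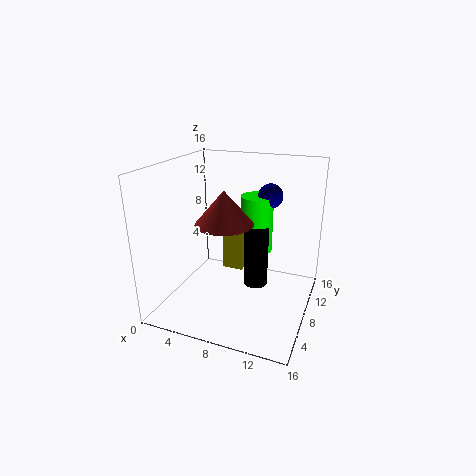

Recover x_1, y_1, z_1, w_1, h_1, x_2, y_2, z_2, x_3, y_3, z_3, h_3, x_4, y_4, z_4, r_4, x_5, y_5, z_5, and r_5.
x_1 = 5; y_1 = 10.5; z_1 = 2.5; w_1 = 2.5; h_1 = 5; x_2 = 10; y_2 = 13.5; z_2 = 11.5; x_3 = 7.5; y_3 = 5.5; z_3 = 10.5; h_3 = 3.5; x_4 = 9; y_4 = 11.5; z_4 = 0.5; r_4 = 1.5; x_5 = 8.5; y_5 = 13; z_5 = 4.5; r_5 = 2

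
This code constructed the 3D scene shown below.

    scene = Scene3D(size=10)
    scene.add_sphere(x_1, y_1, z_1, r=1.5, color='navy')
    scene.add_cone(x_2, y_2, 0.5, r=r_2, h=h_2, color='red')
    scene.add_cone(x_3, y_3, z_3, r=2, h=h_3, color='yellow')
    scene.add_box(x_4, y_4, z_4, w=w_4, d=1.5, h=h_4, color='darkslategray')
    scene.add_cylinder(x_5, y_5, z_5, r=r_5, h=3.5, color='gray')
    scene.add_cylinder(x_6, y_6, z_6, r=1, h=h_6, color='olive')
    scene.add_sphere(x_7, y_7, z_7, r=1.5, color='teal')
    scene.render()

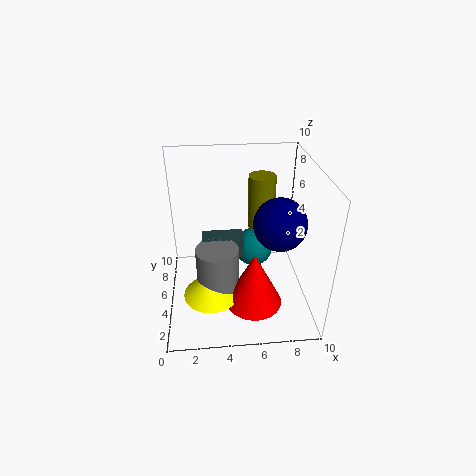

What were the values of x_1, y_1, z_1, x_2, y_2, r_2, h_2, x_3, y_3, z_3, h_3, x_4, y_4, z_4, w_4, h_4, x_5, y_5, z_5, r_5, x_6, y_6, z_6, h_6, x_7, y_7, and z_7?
x_1 = 7; y_1 = 1.5; z_1 = 8; x_2 = 6; y_2 = 3.5; r_2 = 2; h_2 = 4; x_3 = 3; y_3 = 4; z_3 = 1; h_3 = 2; x_4 = 2.5; y_4 = 5.5; z_4 = 3; w_4 = 3; h_4 = 1.5; x_5 = 3.5; y_5 = 4.5; z_5 = 1; r_5 = 1.5; x_6 = 7; y_6 = 7.5; z_6 = 4.5; h_6 = 4; x_7 = 6.5; y_7 = 7.5; z_7 = 2.5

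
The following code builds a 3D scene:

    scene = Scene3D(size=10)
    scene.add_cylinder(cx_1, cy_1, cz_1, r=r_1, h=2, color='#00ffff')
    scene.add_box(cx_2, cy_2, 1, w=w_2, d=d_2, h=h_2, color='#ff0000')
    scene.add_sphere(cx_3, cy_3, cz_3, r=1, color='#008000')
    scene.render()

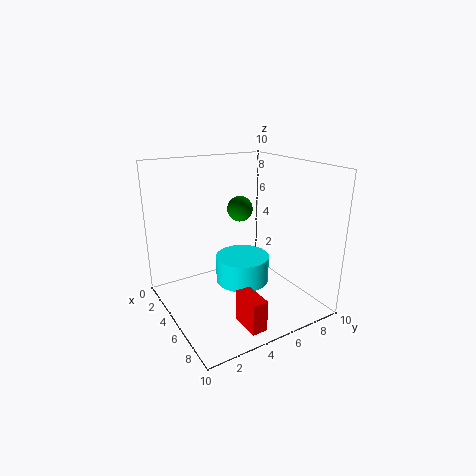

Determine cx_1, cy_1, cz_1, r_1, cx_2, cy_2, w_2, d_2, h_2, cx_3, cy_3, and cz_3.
cx_1 = 4, cy_1 = 6, cz_1 = 1, r_1 = 2, cx_2 = 8, cy_2 = 3, w_2 = 2, d_2 = 1, h_2 = 2, cx_3 = 2, cy_3 = 7, cz_3 = 6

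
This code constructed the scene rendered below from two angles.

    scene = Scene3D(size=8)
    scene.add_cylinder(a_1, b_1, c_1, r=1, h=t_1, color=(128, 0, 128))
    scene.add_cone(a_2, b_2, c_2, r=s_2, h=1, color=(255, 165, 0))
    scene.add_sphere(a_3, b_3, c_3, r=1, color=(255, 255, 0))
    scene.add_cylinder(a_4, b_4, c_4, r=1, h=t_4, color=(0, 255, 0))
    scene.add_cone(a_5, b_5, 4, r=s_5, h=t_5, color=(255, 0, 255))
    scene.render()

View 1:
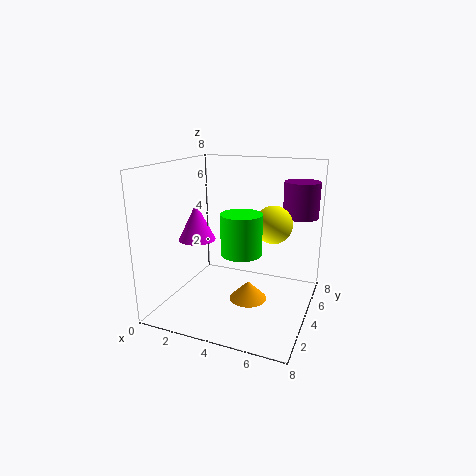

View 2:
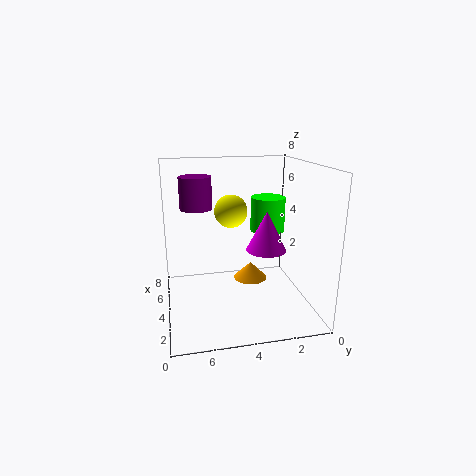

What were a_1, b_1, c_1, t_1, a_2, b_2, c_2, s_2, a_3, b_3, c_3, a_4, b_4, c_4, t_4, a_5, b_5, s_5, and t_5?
a_1 = 7, b_1 = 6, c_1 = 5, t_1 = 2, a_2 = 5, b_2 = 3, c_2 = 1, s_2 = 1, a_3 = 6, b_3 = 4, c_3 = 5, a_4 = 5, b_4 = 2, c_4 = 4, t_4 = 2, a_5 = 2, b_5 = 3, s_5 = 1, t_5 = 2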